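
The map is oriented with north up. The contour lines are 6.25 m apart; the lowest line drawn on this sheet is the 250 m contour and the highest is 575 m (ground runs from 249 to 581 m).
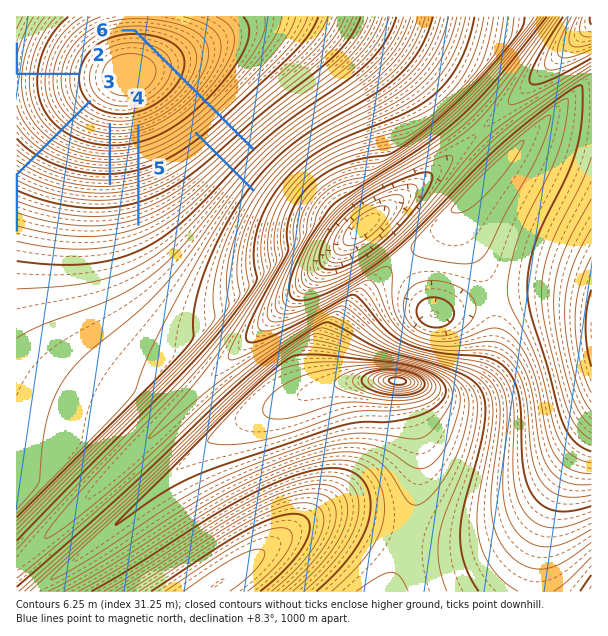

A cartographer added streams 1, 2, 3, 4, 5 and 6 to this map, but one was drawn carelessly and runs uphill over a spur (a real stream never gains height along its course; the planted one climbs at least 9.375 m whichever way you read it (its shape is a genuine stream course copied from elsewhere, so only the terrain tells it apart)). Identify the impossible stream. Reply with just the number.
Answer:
6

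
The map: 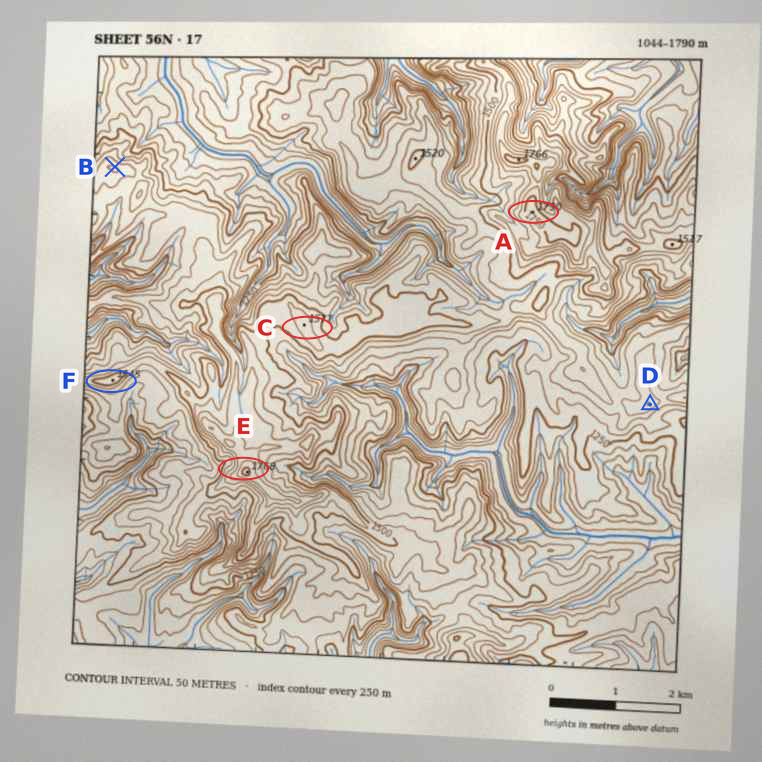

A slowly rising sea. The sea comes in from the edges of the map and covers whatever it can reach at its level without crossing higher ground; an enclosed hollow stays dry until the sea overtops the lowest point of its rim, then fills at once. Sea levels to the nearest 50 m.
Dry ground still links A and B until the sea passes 1350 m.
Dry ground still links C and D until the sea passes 1400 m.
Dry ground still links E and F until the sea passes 1450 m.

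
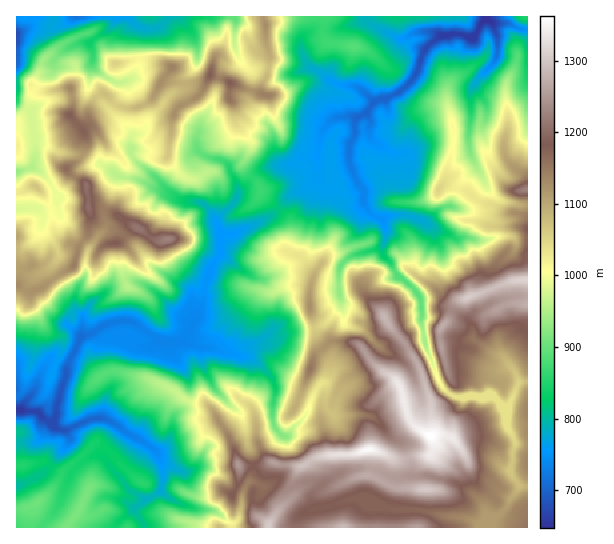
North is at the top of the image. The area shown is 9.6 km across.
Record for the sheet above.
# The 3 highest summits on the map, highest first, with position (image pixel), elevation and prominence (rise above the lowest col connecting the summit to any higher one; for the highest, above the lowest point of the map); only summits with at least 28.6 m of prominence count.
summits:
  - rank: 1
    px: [430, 437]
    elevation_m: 1363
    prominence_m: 716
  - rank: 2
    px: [369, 450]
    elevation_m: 1357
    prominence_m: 80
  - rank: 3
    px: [426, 490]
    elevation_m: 1302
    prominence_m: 42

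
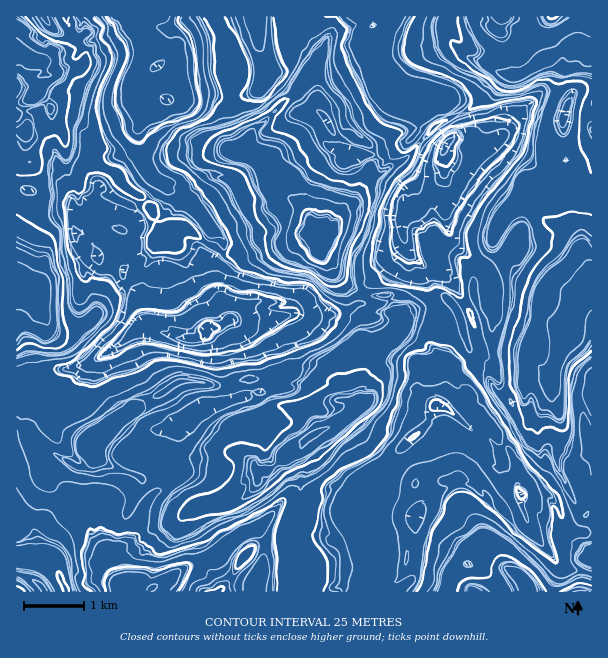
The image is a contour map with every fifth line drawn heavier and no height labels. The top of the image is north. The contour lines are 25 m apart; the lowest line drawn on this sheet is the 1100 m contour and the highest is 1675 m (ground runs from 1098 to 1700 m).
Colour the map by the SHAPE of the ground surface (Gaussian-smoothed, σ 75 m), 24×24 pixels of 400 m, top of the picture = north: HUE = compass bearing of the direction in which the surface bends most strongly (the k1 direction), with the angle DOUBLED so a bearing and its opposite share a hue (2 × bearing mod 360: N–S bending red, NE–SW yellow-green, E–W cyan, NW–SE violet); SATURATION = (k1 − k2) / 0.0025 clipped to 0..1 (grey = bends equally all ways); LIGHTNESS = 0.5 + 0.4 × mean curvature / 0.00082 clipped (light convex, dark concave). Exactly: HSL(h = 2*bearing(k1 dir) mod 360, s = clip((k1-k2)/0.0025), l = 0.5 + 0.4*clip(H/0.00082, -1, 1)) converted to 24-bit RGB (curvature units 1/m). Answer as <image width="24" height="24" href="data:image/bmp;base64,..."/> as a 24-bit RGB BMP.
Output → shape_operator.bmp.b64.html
<image width="24" height="24" href="data:image/bmp;base64,Qk32BgAAAAAAADYAAAAoAAAAGAAAABgAAAABABgAAAAAAMAGAAATCwAAEwsAAAAAAAAAAAAAMwACafp9idZFXQkUIiQPW1EZBywSseNN3FRKgmgkIjmHv7mPtrSDK2hAeHODf3SIGFpe4qFgSNeCqCRDT+Htwe/KCB4ronIF0NXzyOjb1DRcQCp2nFfZ347exVGTEoINHlhM/8zcABBlucGQk76TfEmUdnaAaWl/JkWPQdA25ZSfYZaJevaJqj2mhQFZjJDwe54xeUIvw2h0ZB+aNaXXR3DR8tLh2qbkMl4dEDIBDhuEy7uZl7VUX0xzgHqBeoSCPl9z2alwIY9BzO6isshGKwglzNqDSHove2mJgX16gneAe3yNiH5/M1tx4Kiysoy117Do6qnfAzAeptZUzLl+PEpkfH6Bg3+EfoFuKnp808Ouc9ljeyZCWSt8qXYvk8KEf3iAg3d6d1E/a3c8WZuParKxKXA/v0dbl2pu1Wqx5rrVFE0kr7wpI1M4Ynhhdn2AsnS0R5GfncNXekFLnkVqVhRAk+eCWXCZiH1ySEap03DjwunFNWB1gmVma2qGUE+Yqq2GTteO7zD49c30ptFjJH2rLNwoK39TkGOkdH5oj4lngGt6ZSlk4+JJqvVeO1trfJiFX3J3ScfZ67TSLp5HVHVidH93Nnh50Z+vi4ZyOW9WIt4v+dLy4HSzFnQxS6DQGmVQrX+Fem+biV93WxNY2vLZ5ORlJEp8gXl5gn6DTndRHoQx+dLwkj/gQ38+T3NUJY40jzLdz6PdYmSvJ4ks86LL+NPwJLN8O3SlHVMfpWs5VRZOdeKIwVAr4PzPEBRHen5+gKSeg7fOgmHQMtSXvzHC8dDzkqDxWG/gVqTBI2UYlCFMuYZoNao13YpY5X2fIz5seWy6hjyDNNn2pSjkteW09PHLDBInLEIagnMNHS4FAkEQxS1xUtnckNjBfXazgUTEuHzTtmvgYlrWy5LZsImohYR62KlLRRQdVWQ3siKZM5mgPkOvysqZ26OUcxpYSRXX0/Xx67XpRXk3ADMOmssfPS4JICwHhF0dWHYj0XEpdZ0nI2ol2lR1yKjZ56XPV4HiYE/LitC+O0Z5Moy32LKjh4CA5K/Ofn+gwN6FCkGx+tHyajTWZRdEhs5CbjCwFJo/c6k1U3AqfXofdD0odaEXPFEh1K5w1aDrXFuCoGBxWZaFIGme1KFWhYV/hX1/gIWF4uW2ESVPx99zqybVhoKyvJa+3FfLZBxssXkoYFkbW28jSxYVq/iSG4meYuymyyWKb13k0QOUfZF5K1Ge3d1kloSEhX+CiKKu4urGHytoc1ErekVloVdBen07TpFcpDGvplrZyWvQsoPYnvDHr/GsGJZcHFw1cBxdk2w9VH/mkWZcK4p+M81t3X+snISKhD5c7tejFQsogGx2ToaMy4rdrLDQUYDUDw/XvTKtZ7fdvm3g5PLZ15CJSpxfF2dhPRuGoNbViBim9JaaF4ZVragkKmVM3ei4inls0Op0JBRDXnmIlztCONwwdsfNmBJntTMcVMEro2QsKL+B0enB54KvzbObGDJSK3Nhn4YiKD2Z24Wq9o/HLtSaeIR9fohGhow96othpzG4KS5niti3Uu2yYi0+exxQSKgpQsaxm9iCcZWAVNadal7T9ZeneimCHkY3aJqhHmJrZrqs4Y6kkoKCf3+CjZF6rH24nxYbpcREO6bccuqXXyxWmh5sxNRXkMk2KIdbmMiThduedUchIn576Ki88JPsLOjMDV9ku0dsJHZRaly045OjbZV1k218qclqnTvRP+fZldJ/J22haSLXj3vkwsfsu77zwMbtg9PJkzdre8NaYRtBNf8gxsco/1mmAzAJP30PUX5XFjo66ZuDZGm4l1aL3rdxoHs23bMuKs8vYSWXH18xHaxUxE6Ovq8j03Nn7jaCQ6k3hzZyiup7LMeMg0LYVRqb/8z3JFH/QlseCygcUeA4FcwA0VFm8oKKG8NW166DP5ovJR5OlJxuSHY3JToP0a5BDIsOpBmv+6HGJktem/WgJivCa0VfgH57Z3ZYfRY/82uvr6kfADMT/5hNFIljUdFm57O3ZC7gyKKMGUZVV5B2lWCaTSiUvtmZ2dKPCR8q4aw1+PDTK6xdbiJ3gWt4fiomlxw3t5c0TpjZ2d/ywJv1J/bYInDBesOx2L3vdzGyqt+aXCLefFiRV3SIICxu0tuhWdlQQhdjStNk/+bMJISVTjpoQTN6yuTrojfZU6PSkeuClHeufoGLiYCcg4STlOOtMwAVsPqlf2naYRhcbG6VfS2gX6zP2PLNbi11NiacsbiNOKY17YrGPDN7QW5/3WSqn1jeaCycr/W5gChxjdeFTDTavsDc"/>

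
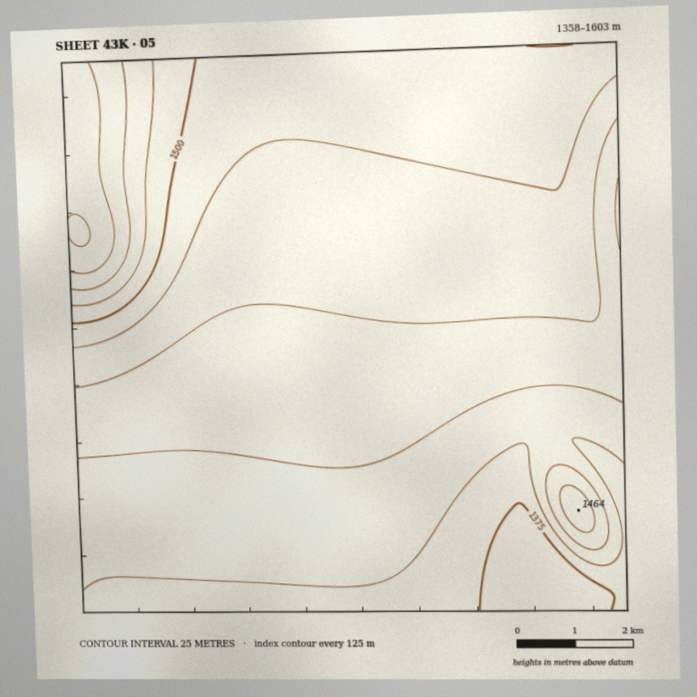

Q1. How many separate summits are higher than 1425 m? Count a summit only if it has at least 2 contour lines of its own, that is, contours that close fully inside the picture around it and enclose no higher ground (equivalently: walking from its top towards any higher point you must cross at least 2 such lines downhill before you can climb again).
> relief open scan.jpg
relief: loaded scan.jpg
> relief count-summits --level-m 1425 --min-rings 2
1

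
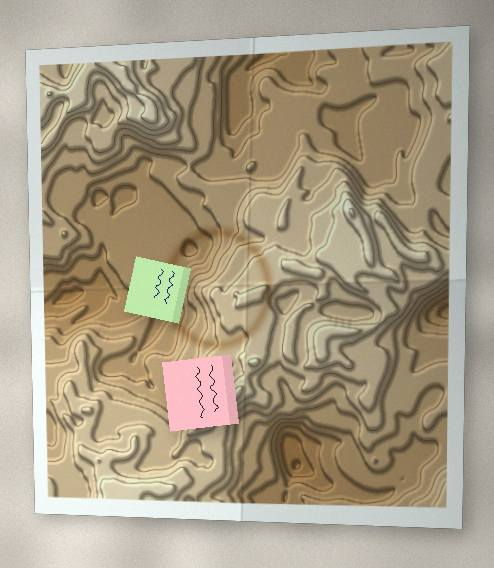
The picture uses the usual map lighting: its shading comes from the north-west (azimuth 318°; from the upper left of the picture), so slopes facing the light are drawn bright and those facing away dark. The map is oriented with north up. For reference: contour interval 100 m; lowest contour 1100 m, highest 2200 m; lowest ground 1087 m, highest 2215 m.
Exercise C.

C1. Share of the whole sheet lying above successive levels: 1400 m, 90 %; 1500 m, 77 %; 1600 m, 59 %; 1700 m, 45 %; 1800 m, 31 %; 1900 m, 16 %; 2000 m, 6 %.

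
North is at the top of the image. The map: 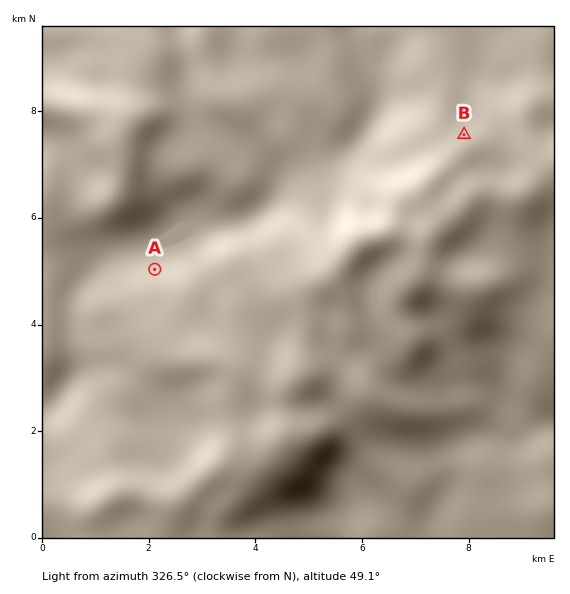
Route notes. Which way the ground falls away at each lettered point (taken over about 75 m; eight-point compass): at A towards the N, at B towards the N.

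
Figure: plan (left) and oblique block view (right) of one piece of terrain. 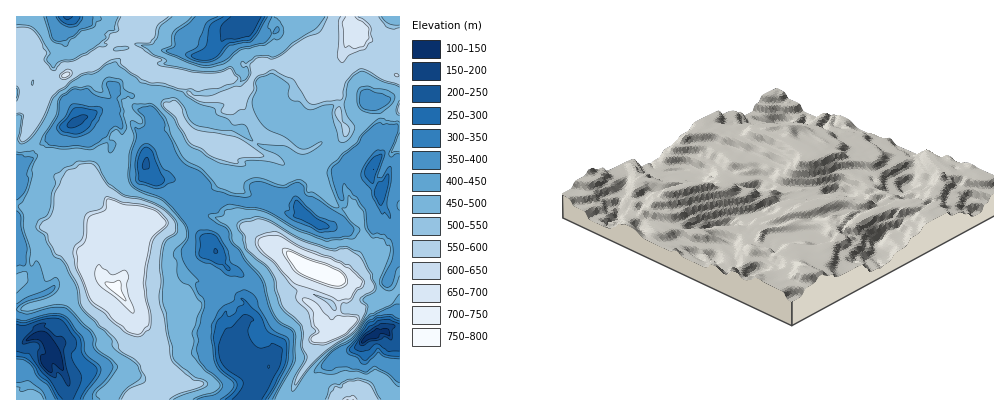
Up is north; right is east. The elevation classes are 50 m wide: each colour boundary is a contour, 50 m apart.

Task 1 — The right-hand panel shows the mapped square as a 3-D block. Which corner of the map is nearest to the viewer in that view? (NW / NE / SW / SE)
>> NE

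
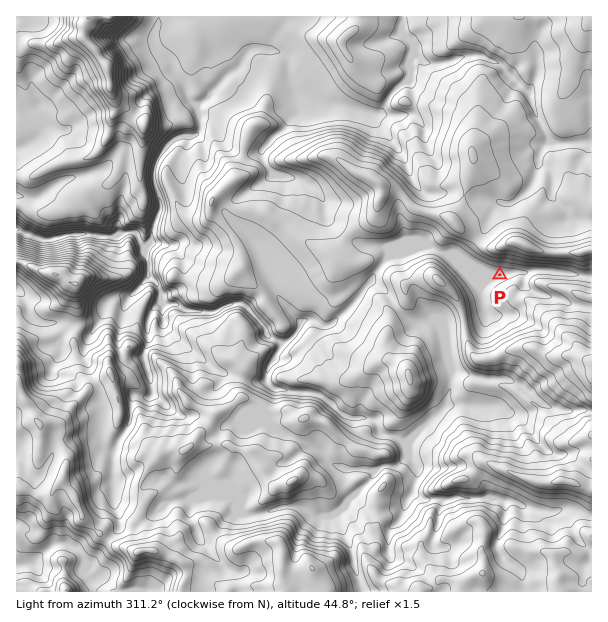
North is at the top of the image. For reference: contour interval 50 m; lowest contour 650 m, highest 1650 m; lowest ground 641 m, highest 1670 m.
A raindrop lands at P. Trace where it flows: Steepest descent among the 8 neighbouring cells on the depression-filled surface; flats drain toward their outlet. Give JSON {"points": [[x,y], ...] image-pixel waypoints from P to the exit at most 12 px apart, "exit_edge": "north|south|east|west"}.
{"points": [[500, 275], [488, 270], [476, 269], [464, 261], [452, 258], [440, 251], [428, 248], [416, 252], [404, 255], [392, 258], [380, 266], [372, 278], [363, 290], [354, 302], [342, 314], [330, 324], [318, 323], [306, 320], [299, 329], [288, 341], [276, 339], [264, 332], [258, 320], [246, 308], [234, 303], [222, 308], [210, 312], [198, 311], [186, 309], [174, 305], [164, 302], [159, 290], [150, 278], [147, 267], [147, 255], [141, 243], [132, 233], [120, 236], [108, 236], [96, 234], [84, 234], [72, 234], [60, 237], [48, 239], [36, 237], [24, 233], [17, 230]], "exit_edge": "west"}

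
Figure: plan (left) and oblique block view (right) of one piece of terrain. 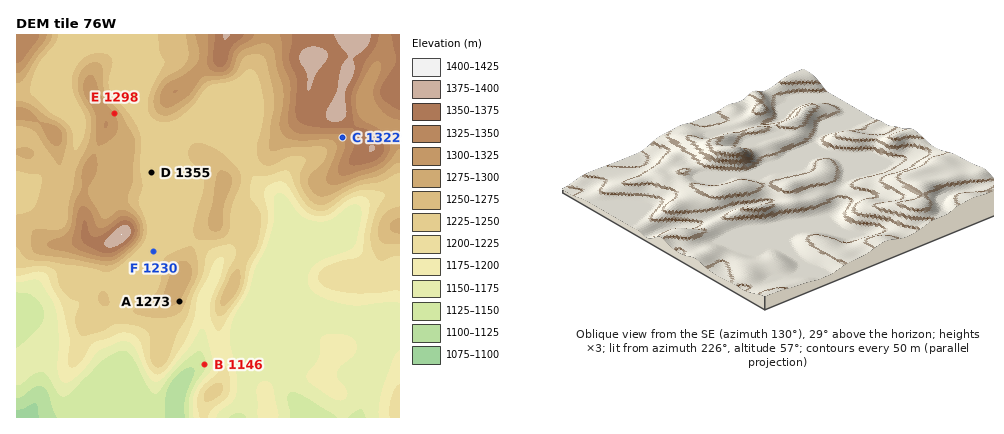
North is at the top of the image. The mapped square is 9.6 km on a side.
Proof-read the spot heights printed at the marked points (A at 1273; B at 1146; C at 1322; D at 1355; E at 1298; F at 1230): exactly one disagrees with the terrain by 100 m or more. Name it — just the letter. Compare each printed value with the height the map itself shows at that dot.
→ D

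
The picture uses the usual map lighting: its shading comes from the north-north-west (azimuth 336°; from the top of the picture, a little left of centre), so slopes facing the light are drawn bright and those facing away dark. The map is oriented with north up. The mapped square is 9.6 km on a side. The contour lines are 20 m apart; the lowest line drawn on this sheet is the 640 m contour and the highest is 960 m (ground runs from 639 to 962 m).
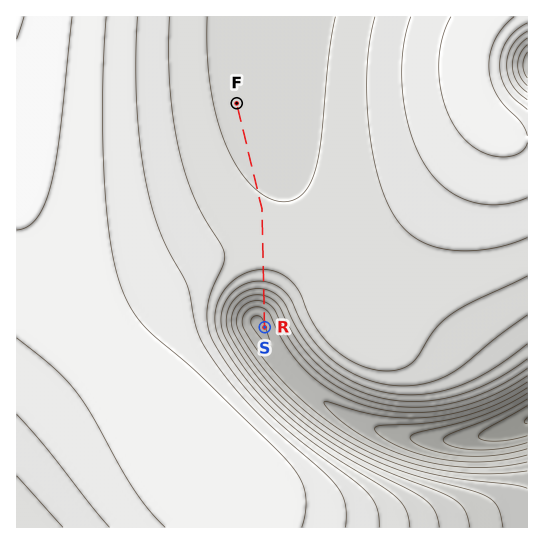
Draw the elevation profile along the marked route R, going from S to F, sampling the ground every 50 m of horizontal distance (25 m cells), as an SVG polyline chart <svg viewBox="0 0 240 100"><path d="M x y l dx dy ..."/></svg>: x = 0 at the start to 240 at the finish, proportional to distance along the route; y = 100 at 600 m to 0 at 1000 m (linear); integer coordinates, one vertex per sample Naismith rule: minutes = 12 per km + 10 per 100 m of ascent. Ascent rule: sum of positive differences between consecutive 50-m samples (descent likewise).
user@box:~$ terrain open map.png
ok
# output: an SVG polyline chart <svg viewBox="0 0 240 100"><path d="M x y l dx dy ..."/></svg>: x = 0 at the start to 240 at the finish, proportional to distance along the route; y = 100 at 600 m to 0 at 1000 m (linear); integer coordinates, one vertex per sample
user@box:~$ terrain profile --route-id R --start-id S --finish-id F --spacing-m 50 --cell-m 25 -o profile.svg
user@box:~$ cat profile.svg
<svg viewBox="0 0 240 100"><path d="M0 65l3 0 3 0 2-1 3 0 3-1 3-1 3-2 3-2 2-2 3-2 3-2 3-2 3-2 2-2 3-2 3-2 3-2 3-1 3-1 2-2 3 0 3-1 3-1 3 0 2-1 3 0 3 0 3 0 3 0 3 0 2 0 3 0 3 0 3 0 3 0 2 0 3 0 3 0 3 1 3 0 3 0 2 0 3 0 3 0 3 0 3 0 2 1 3 0 3 0 3 0 3 0 3 0 2 0 3 0 3 0 3 0 3 0 3 1 2 0 3 0 3 0 3 0 3 0 2 0 3 0 3 0 3 0 3 0 3 0 2 0 3 0 3 0 3 1 3 0 2 0 3 0 3 0 3 0 3 0 3 0 2 0 3 0 3 0 3 0 3 0"/></svg>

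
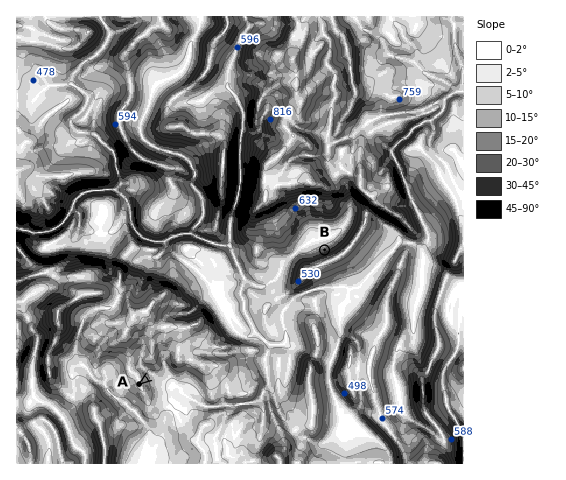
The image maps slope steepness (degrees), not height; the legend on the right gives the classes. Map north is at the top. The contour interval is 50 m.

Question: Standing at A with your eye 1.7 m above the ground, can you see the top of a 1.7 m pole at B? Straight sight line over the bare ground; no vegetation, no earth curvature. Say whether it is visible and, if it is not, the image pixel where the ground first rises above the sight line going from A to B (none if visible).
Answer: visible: false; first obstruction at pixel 170 362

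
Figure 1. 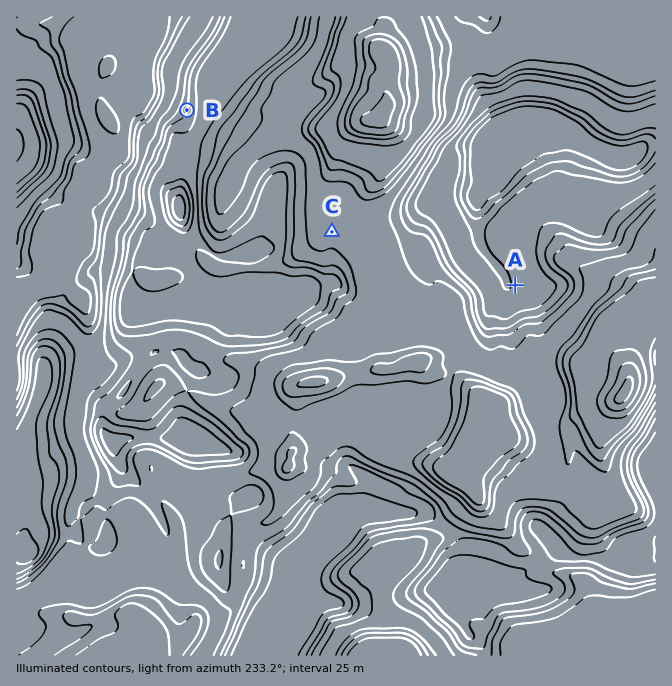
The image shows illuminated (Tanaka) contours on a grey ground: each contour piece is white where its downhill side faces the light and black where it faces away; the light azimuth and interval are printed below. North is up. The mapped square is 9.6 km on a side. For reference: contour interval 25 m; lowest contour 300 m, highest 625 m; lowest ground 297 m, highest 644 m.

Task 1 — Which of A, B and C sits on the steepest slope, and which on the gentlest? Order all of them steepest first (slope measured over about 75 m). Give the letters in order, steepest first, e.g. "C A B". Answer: B A C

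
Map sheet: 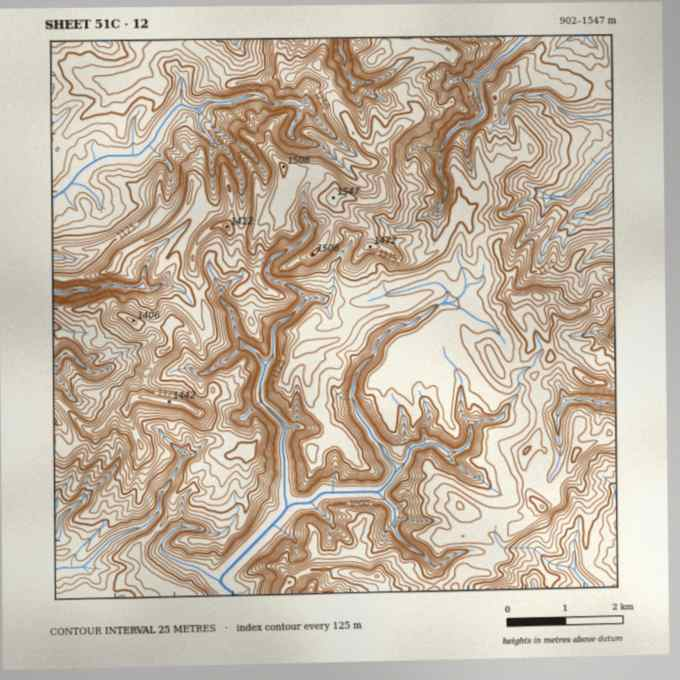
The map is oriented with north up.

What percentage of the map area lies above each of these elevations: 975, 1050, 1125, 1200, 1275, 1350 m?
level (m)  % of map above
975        86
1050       71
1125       57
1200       33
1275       15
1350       7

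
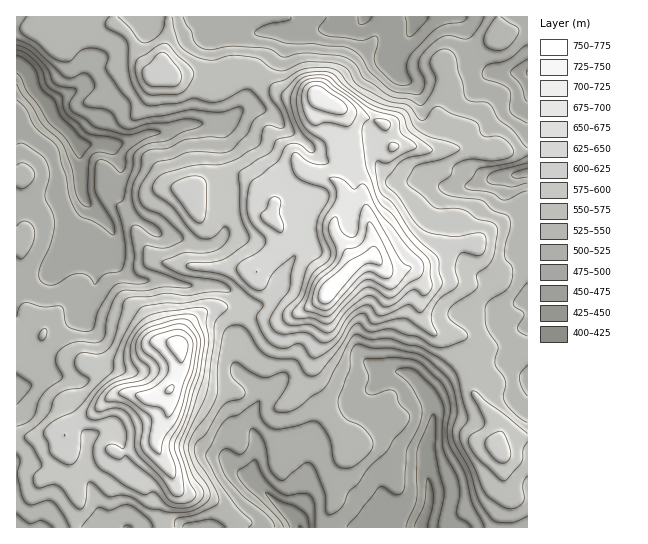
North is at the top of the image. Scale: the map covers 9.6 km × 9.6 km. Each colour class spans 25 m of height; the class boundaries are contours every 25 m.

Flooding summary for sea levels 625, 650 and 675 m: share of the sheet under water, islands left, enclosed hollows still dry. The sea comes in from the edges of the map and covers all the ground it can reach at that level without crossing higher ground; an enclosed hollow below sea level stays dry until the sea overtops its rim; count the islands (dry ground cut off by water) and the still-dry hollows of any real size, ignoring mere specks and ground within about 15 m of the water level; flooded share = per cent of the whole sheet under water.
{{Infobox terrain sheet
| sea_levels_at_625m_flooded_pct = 83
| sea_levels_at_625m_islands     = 2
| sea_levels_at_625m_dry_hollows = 0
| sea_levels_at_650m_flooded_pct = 89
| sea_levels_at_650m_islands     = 2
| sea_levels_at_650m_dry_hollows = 0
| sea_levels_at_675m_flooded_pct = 93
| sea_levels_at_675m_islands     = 3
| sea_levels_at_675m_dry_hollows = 0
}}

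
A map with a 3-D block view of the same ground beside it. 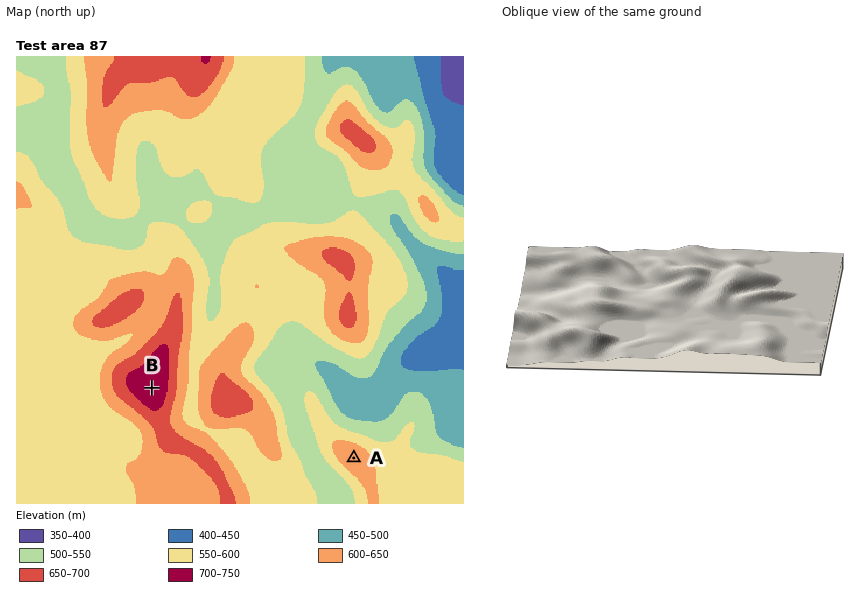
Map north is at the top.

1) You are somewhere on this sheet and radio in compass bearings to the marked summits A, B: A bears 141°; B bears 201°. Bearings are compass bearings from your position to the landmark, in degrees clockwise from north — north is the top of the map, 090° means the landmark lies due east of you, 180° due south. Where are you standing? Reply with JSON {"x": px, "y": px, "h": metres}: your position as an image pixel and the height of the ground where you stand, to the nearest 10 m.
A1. {"x": 199, "y": 266, "h": 570}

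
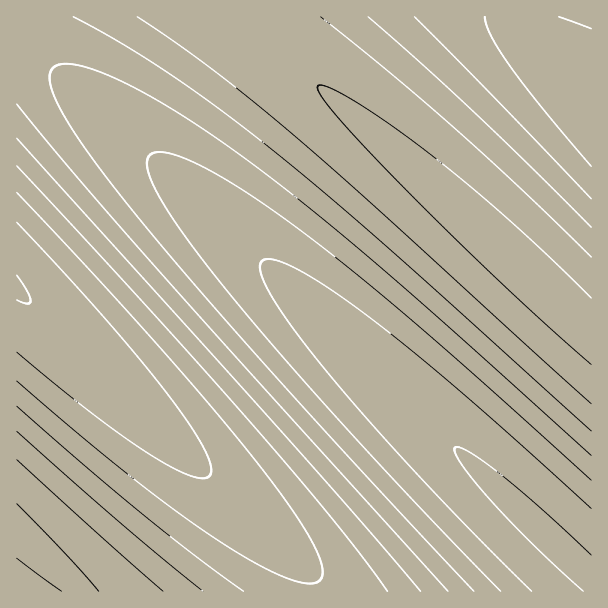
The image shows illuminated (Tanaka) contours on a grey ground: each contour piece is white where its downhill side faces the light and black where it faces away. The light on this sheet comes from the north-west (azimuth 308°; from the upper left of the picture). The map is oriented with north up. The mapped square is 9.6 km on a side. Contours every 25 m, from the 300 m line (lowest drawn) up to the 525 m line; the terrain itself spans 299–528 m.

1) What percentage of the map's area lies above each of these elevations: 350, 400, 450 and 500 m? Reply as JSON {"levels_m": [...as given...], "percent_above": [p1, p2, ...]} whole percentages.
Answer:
{"levels_m": [350, 400, 450, 500], "percent_above": [87, 61, 35, 10]}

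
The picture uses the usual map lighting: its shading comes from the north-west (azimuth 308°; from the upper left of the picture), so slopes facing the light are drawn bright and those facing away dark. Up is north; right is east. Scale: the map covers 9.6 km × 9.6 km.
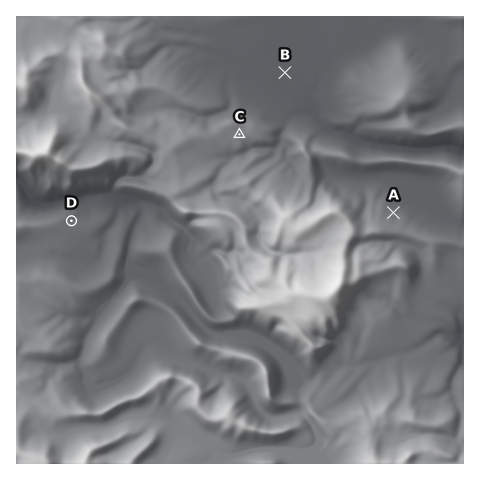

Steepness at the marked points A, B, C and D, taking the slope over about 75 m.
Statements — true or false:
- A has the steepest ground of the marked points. true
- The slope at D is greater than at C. true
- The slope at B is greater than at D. false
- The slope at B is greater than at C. false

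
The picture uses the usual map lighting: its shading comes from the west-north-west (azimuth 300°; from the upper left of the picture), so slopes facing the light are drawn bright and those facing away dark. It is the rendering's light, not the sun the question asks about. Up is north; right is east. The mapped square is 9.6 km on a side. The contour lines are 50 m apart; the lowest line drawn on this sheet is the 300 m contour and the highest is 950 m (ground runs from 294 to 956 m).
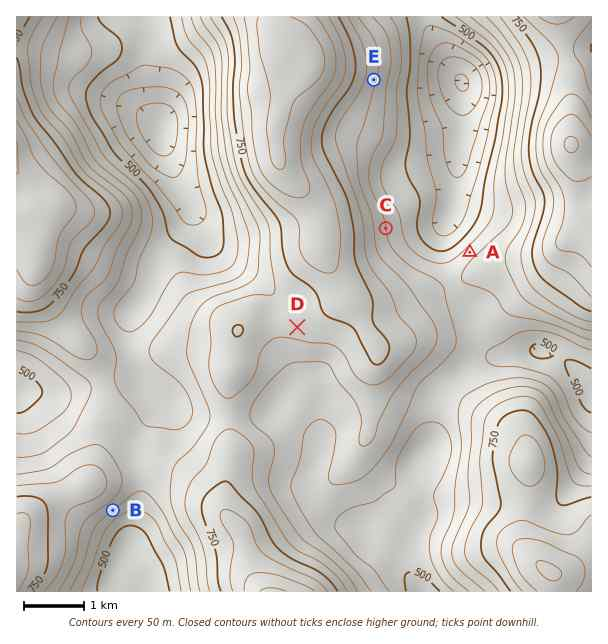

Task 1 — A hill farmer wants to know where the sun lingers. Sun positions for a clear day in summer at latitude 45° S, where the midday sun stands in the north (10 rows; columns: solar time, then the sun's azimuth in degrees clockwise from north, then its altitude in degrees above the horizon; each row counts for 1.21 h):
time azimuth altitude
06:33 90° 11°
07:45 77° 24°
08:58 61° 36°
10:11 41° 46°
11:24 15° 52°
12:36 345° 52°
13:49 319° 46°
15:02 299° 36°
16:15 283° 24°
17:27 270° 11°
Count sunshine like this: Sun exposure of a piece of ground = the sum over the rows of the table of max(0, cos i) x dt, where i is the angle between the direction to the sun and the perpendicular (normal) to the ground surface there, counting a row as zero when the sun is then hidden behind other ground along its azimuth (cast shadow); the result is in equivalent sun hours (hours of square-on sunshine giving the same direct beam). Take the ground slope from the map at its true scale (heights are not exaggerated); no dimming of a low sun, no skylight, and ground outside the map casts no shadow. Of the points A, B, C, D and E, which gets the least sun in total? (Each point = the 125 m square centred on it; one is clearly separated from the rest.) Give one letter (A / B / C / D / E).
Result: B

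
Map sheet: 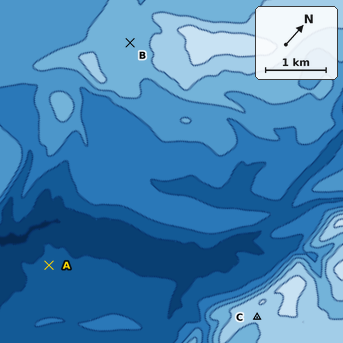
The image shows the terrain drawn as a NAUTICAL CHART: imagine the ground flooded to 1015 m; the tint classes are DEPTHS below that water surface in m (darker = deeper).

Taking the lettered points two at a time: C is higher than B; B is higher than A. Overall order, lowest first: A B C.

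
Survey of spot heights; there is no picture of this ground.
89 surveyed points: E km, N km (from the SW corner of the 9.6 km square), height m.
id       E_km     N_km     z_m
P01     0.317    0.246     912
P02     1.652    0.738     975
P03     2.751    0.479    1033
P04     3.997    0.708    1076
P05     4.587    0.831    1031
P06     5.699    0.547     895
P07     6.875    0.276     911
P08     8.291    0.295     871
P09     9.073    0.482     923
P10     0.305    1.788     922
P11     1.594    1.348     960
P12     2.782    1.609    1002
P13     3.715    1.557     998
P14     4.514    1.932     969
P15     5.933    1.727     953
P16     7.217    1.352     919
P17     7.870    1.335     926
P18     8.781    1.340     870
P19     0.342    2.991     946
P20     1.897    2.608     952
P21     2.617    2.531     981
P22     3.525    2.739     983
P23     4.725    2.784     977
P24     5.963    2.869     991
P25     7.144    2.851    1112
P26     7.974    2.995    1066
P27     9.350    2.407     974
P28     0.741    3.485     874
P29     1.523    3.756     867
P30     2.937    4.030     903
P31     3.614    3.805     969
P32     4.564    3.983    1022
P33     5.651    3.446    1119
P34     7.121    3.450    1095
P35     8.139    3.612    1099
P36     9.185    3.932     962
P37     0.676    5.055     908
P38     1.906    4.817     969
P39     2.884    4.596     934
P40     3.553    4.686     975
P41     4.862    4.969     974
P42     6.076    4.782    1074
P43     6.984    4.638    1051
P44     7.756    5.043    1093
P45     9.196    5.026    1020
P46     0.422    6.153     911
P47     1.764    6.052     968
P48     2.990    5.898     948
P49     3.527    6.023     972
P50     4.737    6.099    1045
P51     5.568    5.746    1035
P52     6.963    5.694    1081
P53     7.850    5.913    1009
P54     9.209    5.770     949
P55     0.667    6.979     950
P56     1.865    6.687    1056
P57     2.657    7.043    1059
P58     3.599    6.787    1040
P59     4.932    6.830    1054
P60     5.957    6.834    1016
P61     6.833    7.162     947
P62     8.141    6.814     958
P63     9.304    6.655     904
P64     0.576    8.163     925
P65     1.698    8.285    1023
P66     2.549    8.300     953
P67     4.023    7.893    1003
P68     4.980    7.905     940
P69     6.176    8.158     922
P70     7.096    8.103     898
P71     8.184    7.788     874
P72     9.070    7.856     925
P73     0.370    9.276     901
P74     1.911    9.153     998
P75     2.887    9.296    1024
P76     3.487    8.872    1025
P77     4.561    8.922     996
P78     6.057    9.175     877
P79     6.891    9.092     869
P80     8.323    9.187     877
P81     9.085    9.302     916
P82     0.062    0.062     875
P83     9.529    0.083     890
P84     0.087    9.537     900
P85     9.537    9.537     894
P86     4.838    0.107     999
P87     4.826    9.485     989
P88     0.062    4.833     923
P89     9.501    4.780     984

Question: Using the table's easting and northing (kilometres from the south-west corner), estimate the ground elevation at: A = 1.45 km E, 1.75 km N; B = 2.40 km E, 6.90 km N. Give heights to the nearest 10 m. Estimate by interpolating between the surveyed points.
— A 990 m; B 1060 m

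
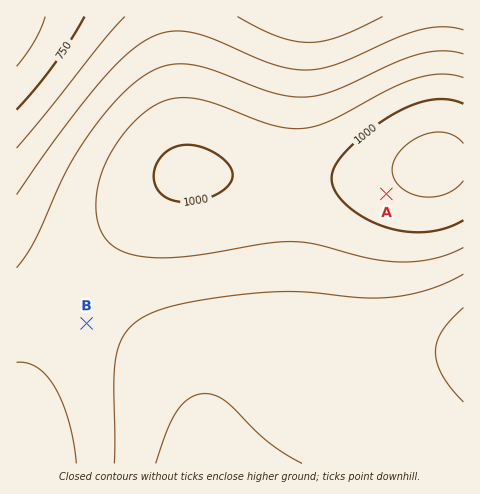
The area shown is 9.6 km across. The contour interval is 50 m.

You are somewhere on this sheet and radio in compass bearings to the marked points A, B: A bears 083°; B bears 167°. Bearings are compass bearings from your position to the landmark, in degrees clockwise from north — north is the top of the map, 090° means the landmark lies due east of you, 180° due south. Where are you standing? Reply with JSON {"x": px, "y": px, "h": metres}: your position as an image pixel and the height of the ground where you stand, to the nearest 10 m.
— {"x": 66, "y": 233, "h": 920}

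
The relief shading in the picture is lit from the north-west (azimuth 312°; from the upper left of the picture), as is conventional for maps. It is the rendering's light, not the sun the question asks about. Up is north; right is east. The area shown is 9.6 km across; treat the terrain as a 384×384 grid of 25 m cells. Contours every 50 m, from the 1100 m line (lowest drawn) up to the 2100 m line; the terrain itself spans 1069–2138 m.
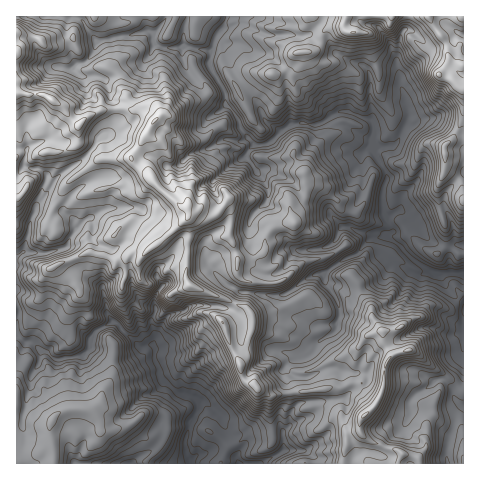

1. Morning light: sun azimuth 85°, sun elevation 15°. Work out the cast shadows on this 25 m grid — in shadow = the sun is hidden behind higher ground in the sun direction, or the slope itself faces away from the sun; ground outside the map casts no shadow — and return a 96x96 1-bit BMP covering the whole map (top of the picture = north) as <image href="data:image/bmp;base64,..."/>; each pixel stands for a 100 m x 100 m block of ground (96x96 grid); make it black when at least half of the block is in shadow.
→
<image width="96" height="96" href="data:image/bmp;base64,Qk2+BAAAAAAAAD4AAAAoAAAAYAAAAGAAAAABAAEAAAAAAIAEAAATCwAAEwsAAAIAAAAAAAAA////AAAAAAAAAADgBwH/4/wAwB8ABAAAAwPP//wAwB8AAgAADDPz//wAwB8AAgAADBH5//wAAA8AAAAADAD8//4AAw4AAAAADAD+///ADgYAAAAADgH+///ABAYgAAAADwf9///AAABgAAAABw/9///AAABiAAAABz/8///AAAAgAADAD//8v//AAAAgAADgP//8Wf/gAAAAAAAA///0CP/wAAAAAAAD///0AH/4AAAAAAAP///wAA/8AAAAAAAf///gAAf8AAAYAAAf///gAAP8AAAYAAAf//+AAAP+AAAYAgA///8AAAf+AAAIAgA///8AAAf+AAAOIYA///8AAA/+AQAMY4B///8AAYP+BgAEB+B///4AA+F/BAADh/D///4AAfA/AAAHg/D///wAAf8eAAAPw/D///wAAf+cAAAOAfH///gAAf/MAADGAfH///gAAP/gAADCAHP///gAAH/4AADAAB////AAAH/4AADAAh9///AAAH/4QADAAD8//+BAAB/wAADAQH5v/4AAAA/wAADgYHx/3gAAAA/wwADg8Hx/j9AAAA/wQADx+Hx/nwAAIA7AIAD52Px/uAAAOBwAMAD4AP738AAAHB8BAAz4AP7n+A8AAD8BABj4AP7H8B8AAH4AABj8AH7H8D4AAPwAAAD+AHvH8D4AID4AAAD8ADvD8D4AAA4AA+TzgBrA8B4AAAMAD8wP8ABgcB4AAADAH84//AZwMA4AAABgPwB8fgBAEBwAADwAPAB+PmDgEAwAABwAeOB6HPAwCGAAIAwA8/B4DvAAABgAYAQD//I8BvgAAAwQAAAD//Y8AvgB4AAwAAGB//Y8APAD8AAwAAwD/+4eAAE/4AAYABwH//4eAAf/4AABwDgH//4fAAf/wAAPwBgH//4PAAf/gBgHAAAH//4HgAf/ATgHwAAH/94HgAf+AHAHgAAP/87HwA/8QHAHDAAv/8bD4B/4gDAOOAA//+DD8D/wgAAf+AA//+ABOD/gGAAf8AB//+AADD/AGAAf8AD///BsB5+AGAAwcAD///BwA48AgADwAAH///AwAY8AAABj4AH///AwAE+AAAAf4AD///AAAB/AAAAf4AA///AAGD/gAABz4AAf//AACB/gAADx4AAP//gAeB/wAAHwcAAP//wAeA/4AEHgAAAf//4AAAf4AAPABgAf//4CwAH8AAPOFAB///8PAAAcAB+OMAB///8PAAAAAB+OMAHf//8vAEQAAB8MMAH///8AAcwAAA8EMAH///8AA54BAA4CMAG///4AA5wDAB4AIAD///wAARgGADx8IAD///gAAAgGAD38AAB//+AAAAAOAHn8AAA//8AABAAYAHGMAAA//8AAA4AICHAIwAA//+AAAYAECHA/4AA3//AACMAMGHB/4AAD//AMCGAECHA/4AAB//AMAAAAADA/wAAB//AIAAAHDDA4AB4B/+AAAAAHHBgAD/4B/+AAEAAHHA4MD/wDf8AAEYADjA58C/wPP4IAAwABjARgPfwPP4YABwAAxAAHHHwBHwY="/>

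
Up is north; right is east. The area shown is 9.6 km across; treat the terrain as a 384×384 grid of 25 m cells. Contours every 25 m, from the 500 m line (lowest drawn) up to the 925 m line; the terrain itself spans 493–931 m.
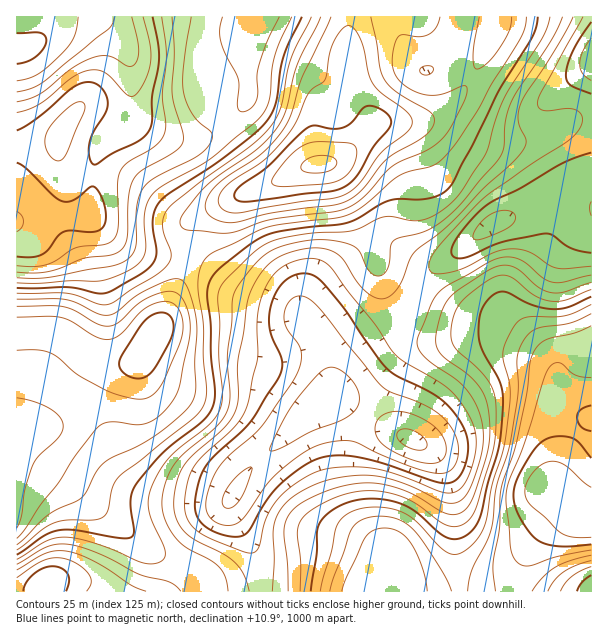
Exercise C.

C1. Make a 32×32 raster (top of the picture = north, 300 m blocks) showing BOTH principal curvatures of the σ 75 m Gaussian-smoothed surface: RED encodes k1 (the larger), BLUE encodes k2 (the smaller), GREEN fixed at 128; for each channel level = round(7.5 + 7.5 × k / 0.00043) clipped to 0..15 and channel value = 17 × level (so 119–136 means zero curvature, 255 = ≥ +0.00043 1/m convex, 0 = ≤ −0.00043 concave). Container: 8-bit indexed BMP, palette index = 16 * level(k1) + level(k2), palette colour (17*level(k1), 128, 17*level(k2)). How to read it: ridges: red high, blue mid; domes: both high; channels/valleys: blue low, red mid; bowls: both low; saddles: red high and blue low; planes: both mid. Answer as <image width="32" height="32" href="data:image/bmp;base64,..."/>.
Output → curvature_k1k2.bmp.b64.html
<image width="32" height="32" href="data:image/bmp;base64,Qk02CAAAAAAAADYEAAAoAAAAIAAAACAAAAABAAgAAAAAAAAEAAATCwAAEwsAAAABAAAAAAAAAIAAABGAAAAigAAAM4AAAESAAABVgAAAZoAAAHeAAACIgAAAmYAAAKqAAAC7gAAAzIAAAN2AAADugAAA/4AAAACAEQARgBEAIoARADOAEQBEgBEAVYARAGaAEQB3gBEAiIARAJmAEQCqgBEAu4ARAMyAEQDdgBEA7oARAP+AEQAAgCIAEYAiACKAIgAzgCIARIAiAFWAIgBmgCIAd4AiAIiAIgCZgCIAqoAiALuAIgDMgCIA3YAiAO6AIgD/gCIAAIAzABGAMwAigDMAM4AzAESAMwBVgDMAZoAzAHeAMwCIgDMAmYAzAKqAMwC7gDMAzIAzAN2AMwDugDMA/4AzAACARAARgEQAIoBEADOARABEgEQAVYBEAGaARAB3gEQAiIBEAJmARACqgEQAu4BEAMyARADdgEQA7oBEAP+ARAAAgFUAEYBVACKAVQAzgFUARIBVAFWAVQBmgFUAd4BVAIiAVQCZgFUAqoBVALuAVQDMgFUA3YBVAO6AVQD/gFUAAIBmABGAZgAigGYAM4BmAESAZgBVgGYAZoBmAHeAZgCIgGYAmYBmAKqAZgC7gGYAzIBmAN2AZgDugGYA/4BmAACAdwARgHcAIoB3ADOAdwBEgHcAVYB3AGaAdwB3gHcAiIB3AJmAdwCqgHcAu4B3AMyAdwDdgHcA7oB3AP+AdwAAgIgAEYCIACKAiAAzgIgARICIAFWAiABmgIgAd4CIAIiAiACZgIgAqoCIALuAiADMgIgA3YCIAO6AiAD/gIgAAICZABGAmQAigJkAM4CZAESAmQBVgJkAZoCZAHeAmQCIgJkAmYCZAKqAmQC7gJkAzICZAN2AmQDugJkA/4CZAACAqgARgKoAIoCqADOAqgBEgKoAVYCqAGaAqgB3gKoAiICqAJmAqgCqgKoAu4CqAMyAqgDdgKoA7oCqAP+AqgAAgLsAEYC7ACKAuwAzgLsARIC7AFWAuwBmgLsAd4C7AIiAuwCZgLsAqoC7ALuAuwDMgLsA3YC7AO6AuwD/gLsAAIDMABGAzAAigMwAM4DMAESAzABVgMwAZoDMAHeAzACIgMwAmYDMAKqAzAC7gMwAzIDMAN2AzADugMwA/4DMAACA3QARgN0AIoDdADOA3QBEgN0AVYDdAGaA3QB3gN0AiIDdAJmA3QCqgN0Au4DdAMyA3QDdgN0A7oDdAP+A3QAAgO4AEYDuACKA7gAzgO4ARIDuAFWA7gBmgO4Ad4DuAIiA7gCZgO4AqoDuALuA7gDMgO4A3YDuAO6A7gD/gO4AAID/ABGA/wAigP8AM4D/AESA/wBVgP8AZoD/AHeA/wCIgP8AmYD/AKqA/wC7gP8AzID/AN2A/wDugP8A/4D/AIAwYZOTgpSWpaaouJaChIaVqMi4h5eolpOWl7bGpXNwgEBQcIKEt9jW1tjJtZGEhoWGt7eoqMiloqW3t8fEooHHkHGEpsbn6NbVx7ahkYaohoWXubrKyKOhpMXHt9X25vbSw8bX58e3pZNjUpGkuLq4trjJ29u4koGBtNaml9n51cTFx8inlpWVg1EwYpW5usjHyMm5uqeSgIDE97int7empqeXl4aFlZWGZWJwgqaol5eoqKipppKAkMj727m3ppeXh4eGhZWlhHRlZHKBk5anlpWmp5eDcFBxqOnquqmHl5eHd4aWt7aUc3NicoGBhKeWlKOSYFBQQmGE1ufHp4WXqJiXhpe3x7enl4SDk4GClZalo3BQUFNkYnPW9raVhZipqKaVhpe4yMjKx7SWg3FzdZXFk2NldXWDgsfnpoeXl4eGhIWGl6eoudvItKaGc3NldaW1loaGhoVypde4mKiGdYSFh5eot5a4yZaClaiWhGVlhaaHhnZ2dXOUxseWhnR1dpi3tsnYlrWmdXKWubeVdHV2l5eWl5emtba4yJd1h4anx8a01/i4toZ0hKaXppWEhYeouMbHube1pri6yLbX19jotKHH+vvKlZSHlWR0hYWGl7emlKe5mIWVx8jG1vf4+smSgafr+9mUhJeGVFN1dXamtYRzl7m4l7XVpZS219fYtYJzprf29YJjlYZkY2V2h7fGlJG0yNjK2LVjY5ZzYqKzhYV1lNPzs4WVhWRjZHWYycmWgqGTt+vahlNjk2BQgqaHdHKRwsS1tpZ1ZFRSc6XIyZaDkHCByOi0dHSDdGWkpGNggqXXtpS0tXR0dGOCsaOUo7SicHCAorOVhoV2hqVzQmKGudvXxMbGhXWHh5WzgWOWyNiUYFBwlKaXhnZ2poVig6bIydb1+fn3x6eXqceTkqa56dmEYIGTp5eGhoa4l5OUtraWpeb5+ff398jK26WBhIa46caUlIOEhYWGl8iWk7W3loVzg5bH5vf5+fv7t3NjhKant7emhnR0dpao2JWClIaGhHJgcHSFt9nJ2ff1pJWWloaXp8bGt5eWtrjpp3NyU3STlJOQgGOV5cV1pPbo18e4l5aVlKXXyKfGxvjop5RydJa3yKVwQGP15mRkyNr45ufHqJZycYW4uIWU2PrataGjt8nJqHNQYvf3hJXVtoaEtNfYt3VhcJW4ZGOX6diVcIK32cmYlICC2NeVx9WEUkJkpubXl4WCoZJjYoO1xaRhUqboyIeEgpO4x7jZt3RjZHN1x+i4h4aDcXRzcpOllHFjtue3hmSCk5e4yOmohJSYloSY2NiomIdkhoV1lYaEg4XHx6eXhYODdpfX56eDlaiXhIe42bi3t5Y="/>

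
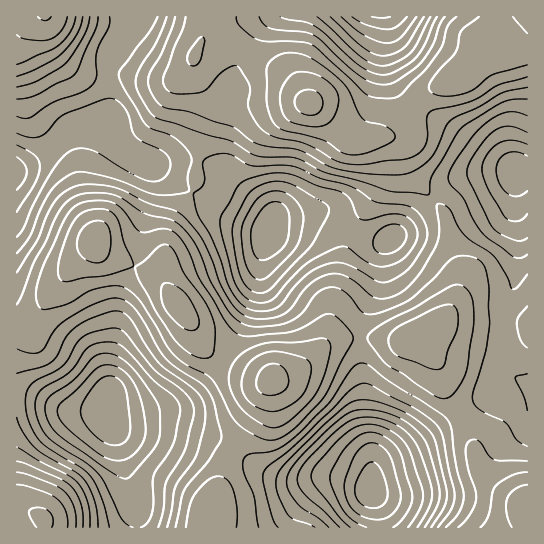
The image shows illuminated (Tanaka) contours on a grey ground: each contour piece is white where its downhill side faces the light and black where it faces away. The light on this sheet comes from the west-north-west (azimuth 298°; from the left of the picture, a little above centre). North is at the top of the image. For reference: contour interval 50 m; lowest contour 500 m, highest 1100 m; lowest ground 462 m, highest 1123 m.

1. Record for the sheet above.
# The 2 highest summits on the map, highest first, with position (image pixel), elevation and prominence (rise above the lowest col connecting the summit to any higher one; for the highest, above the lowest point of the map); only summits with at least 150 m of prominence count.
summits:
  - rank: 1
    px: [273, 379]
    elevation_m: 1123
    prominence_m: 661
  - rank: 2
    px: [309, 103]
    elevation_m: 1122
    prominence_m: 274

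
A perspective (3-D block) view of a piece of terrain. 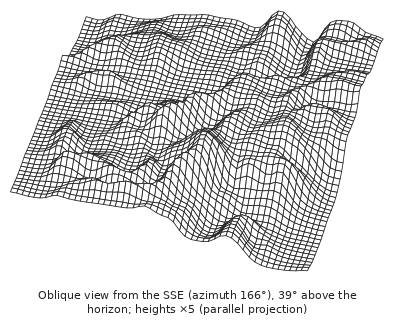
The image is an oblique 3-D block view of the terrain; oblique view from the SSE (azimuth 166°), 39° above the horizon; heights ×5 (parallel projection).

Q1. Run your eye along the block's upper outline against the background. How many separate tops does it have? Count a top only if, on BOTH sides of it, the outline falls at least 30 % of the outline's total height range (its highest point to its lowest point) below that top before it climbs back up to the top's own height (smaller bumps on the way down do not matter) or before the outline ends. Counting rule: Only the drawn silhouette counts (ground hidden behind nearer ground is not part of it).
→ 0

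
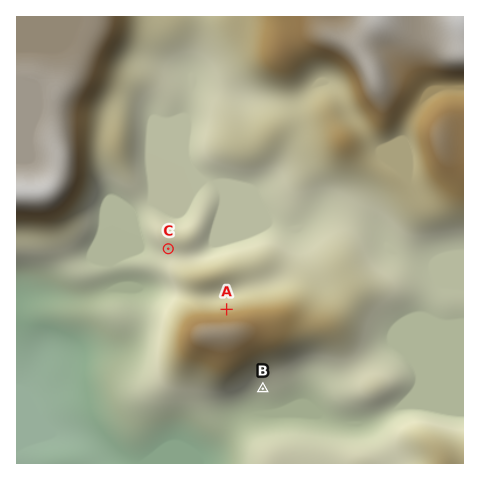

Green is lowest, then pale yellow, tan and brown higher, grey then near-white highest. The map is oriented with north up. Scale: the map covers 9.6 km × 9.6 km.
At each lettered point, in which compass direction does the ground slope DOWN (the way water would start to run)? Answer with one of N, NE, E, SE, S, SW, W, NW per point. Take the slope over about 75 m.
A N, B S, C SW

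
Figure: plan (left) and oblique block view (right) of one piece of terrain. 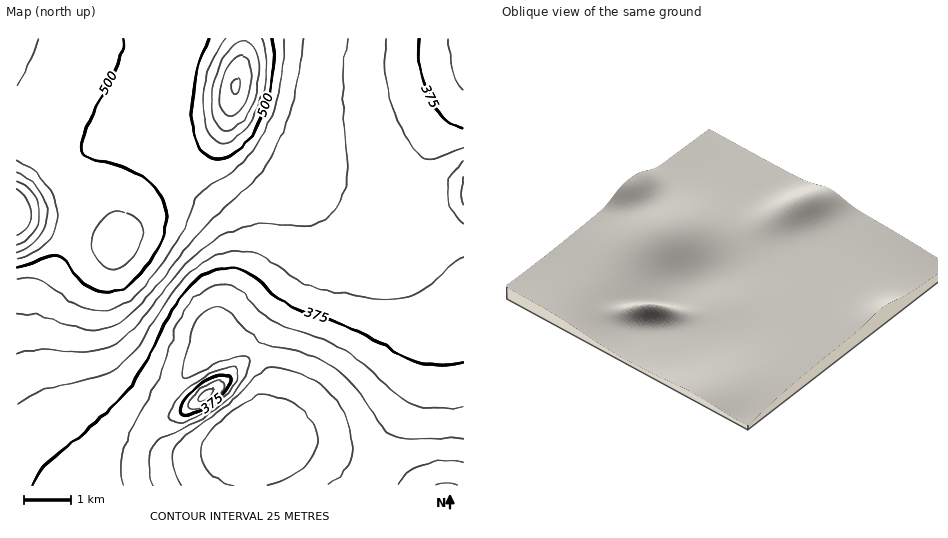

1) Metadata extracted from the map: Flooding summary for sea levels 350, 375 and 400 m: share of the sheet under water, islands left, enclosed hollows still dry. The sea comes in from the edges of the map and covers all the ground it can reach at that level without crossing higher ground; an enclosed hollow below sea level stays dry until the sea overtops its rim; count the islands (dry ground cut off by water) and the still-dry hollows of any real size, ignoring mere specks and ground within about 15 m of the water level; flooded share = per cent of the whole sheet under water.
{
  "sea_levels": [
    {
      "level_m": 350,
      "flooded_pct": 22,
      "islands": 1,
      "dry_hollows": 0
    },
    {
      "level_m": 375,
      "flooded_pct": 31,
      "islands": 1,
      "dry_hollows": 0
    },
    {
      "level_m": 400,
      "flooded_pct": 43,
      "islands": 1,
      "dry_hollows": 0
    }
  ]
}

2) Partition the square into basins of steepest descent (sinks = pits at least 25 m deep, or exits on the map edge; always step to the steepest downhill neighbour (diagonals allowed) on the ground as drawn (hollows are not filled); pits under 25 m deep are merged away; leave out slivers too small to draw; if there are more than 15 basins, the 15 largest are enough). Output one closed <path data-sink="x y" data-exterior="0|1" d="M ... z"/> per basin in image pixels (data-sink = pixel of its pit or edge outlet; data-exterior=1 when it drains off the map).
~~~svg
<path data-sink="264 448" data-exterior="0" d="M244 38l-228 1 1 447 351 0 3-3 35-70 15-38 5-24 0-23-4-19-12-28-15-21-17-17-86-67-43-28-15-16-4-18 14-59z"/><path data-sink="463 42" data-exterior="1" d="M463 38l-218 0-4 29-10 39 1 17 12 16 18 13 57 35 37 17 21 4 22 2 29-4 35-8z"/><path data-sink="446 485" data-exterior="1" d="M231 120l0 4 3 8 15 16 43 28 86 67 23 24 17 32 8 29 0 23-5 24-15 38-38 72 95 1 1-288-65 12-29-3-24-7-27-13-64-39-16-14z"/>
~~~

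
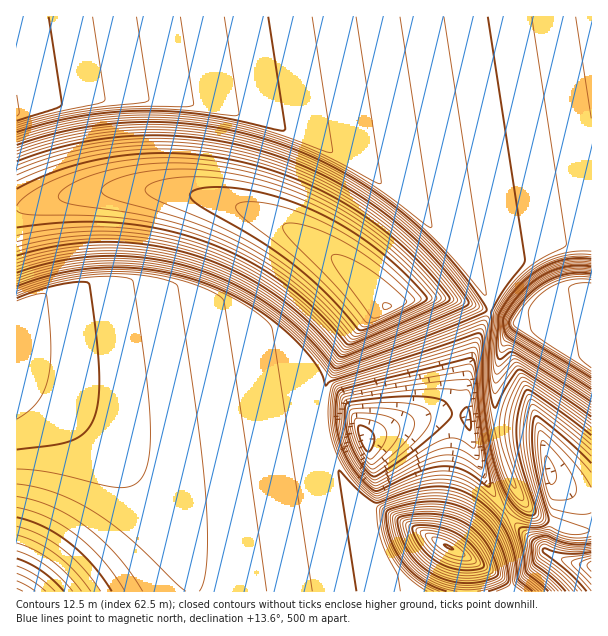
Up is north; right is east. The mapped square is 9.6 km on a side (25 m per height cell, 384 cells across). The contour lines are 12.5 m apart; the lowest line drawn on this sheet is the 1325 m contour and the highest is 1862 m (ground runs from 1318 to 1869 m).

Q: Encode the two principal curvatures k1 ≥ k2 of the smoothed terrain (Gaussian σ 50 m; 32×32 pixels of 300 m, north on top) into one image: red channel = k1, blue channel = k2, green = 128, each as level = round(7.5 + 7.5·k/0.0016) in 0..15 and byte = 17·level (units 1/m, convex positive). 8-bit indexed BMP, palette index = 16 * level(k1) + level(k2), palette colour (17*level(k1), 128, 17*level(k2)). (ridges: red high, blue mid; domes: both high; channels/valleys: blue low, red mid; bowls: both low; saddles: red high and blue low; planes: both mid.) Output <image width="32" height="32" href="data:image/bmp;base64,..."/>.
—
<image width="32" height="32" href="data:image/bmp;base64,Qk02CAAAAAAAADYEAAAoAAAAIAAAACAAAAABAAgAAAAAAAAEAAATCwAAEwsAAAABAAAAAAAAAIAAABGAAAAigAAAM4AAAESAAABVgAAAZoAAAHeAAACIgAAAmYAAAKqAAAC7gAAAzIAAAN2AAADugAAA/4AAAACAEQARgBEAIoARADOAEQBEgBEAVYARAGaAEQB3gBEAiIARAJmAEQCqgBEAu4ARAMyAEQDdgBEA7oARAP+AEQAAgCIAEYAiACKAIgAzgCIARIAiAFWAIgBmgCIAd4AiAIiAIgCZgCIAqoAiALuAIgDMgCIA3YAiAO6AIgD/gCIAAIAzABGAMwAigDMAM4AzAESAMwBVgDMAZoAzAHeAMwCIgDMAmYAzAKqAMwC7gDMAzIAzAN2AMwDugDMA/4AzAACARAARgEQAIoBEADOARABEgEQAVYBEAGaARAB3gEQAiIBEAJmARACqgEQAu4BEAMyARADdgEQA7oBEAP+ARAAAgFUAEYBVACKAVQAzgFUARIBVAFWAVQBmgFUAd4BVAIiAVQCZgFUAqoBVALuAVQDMgFUA3YBVAO6AVQD/gFUAAIBmABGAZgAigGYAM4BmAESAZgBVgGYAZoBmAHeAZgCIgGYAmYBmAKqAZgC7gGYAzIBmAN2AZgDugGYA/4BmAACAdwARgHcAIoB3ADOAdwBEgHcAVYB3AGaAdwB3gHcAiIB3AJmAdwCqgHcAu4B3AMyAdwDdgHcA7oB3AP+AdwAAgIgAEYCIACKAiAAzgIgARICIAFWAiABmgIgAd4CIAIiAiACZgIgAqoCIALuAiADMgIgA3YCIAO6AiAD/gIgAAICZABGAmQAigJkAM4CZAESAmQBVgJkAZoCZAHeAmQCIgJkAmYCZAKqAmQC7gJkAzICZAN2AmQDugJkA/4CZAACAqgARgKoAIoCqADOAqgBEgKoAVYCqAGaAqgB3gKoAiICqAJmAqgCqgKoAu4CqAMyAqgDdgKoA7oCqAP+AqgAAgLsAEYC7ACKAuwAzgLsARIC7AFWAuwBmgLsAd4C7AIiAuwCZgLsAqoC7ALuAuwDMgLsA3YC7AO6AuwD/gLsAAIDMABGAzAAigMwAM4DMAESAzABVgMwAZoDMAHeAzACIgMwAmYDMAKqAzAC7gMwAzIDMAN2AzADugMwA/4DMAACA3QARgN0AIoDdADOA3QBEgN0AVYDdAGaA3QB3gN0AiIDdAJmA3QCqgN0Au4DdAMyA3QDdgN0A7oDdAP+A3QAAgO4AEYDuACKA7gAzgO4ARIDuAFWA7gBmgO4Ad4DuAIiA7gCZgO4AqoDuALuA7gDMgO4A3YDuAO6A7gD/gO4AAID/ABGA/wAigP8AM4D/AESA/wBVgP8AZoD/AHeA/wCIgP8AmYD/AKqA/wC7gP8AzID/AN2A/wDugP8A/4D/AIiHh4eHh4eHh4eHh4eHh4eHh4eHh4SDl5iYtuOWh4eHh4eHh4eHh4eHh4eHh4eHh4eHh4eFhJmZqfnZmHN0gYGHh4eHh4eHh4eHh4eHh4eHh4eHh4KYmenpqJiXglCkp4eHh4eHh4eHh4eHh4eHh4eHh4eGlNn5qJiYmJKi1OjIh4eHh4eHh4eHh4eHh4eHh4eHh5blt4eXl5eEoPmzhoaHh4eHh4eHh4eHh4eHh4eHh4en1HSGh4eHhoD3yHJ2doeHh4eHh4eHh4eHh4eHh4eHl+dydYaHh4eEkfiXcnZ2h4eHh4eHh4eHh4eHh4eHh4fXhmF2hoeHh4Dm14dydnaHh4eHh4eHh4eHh4eHh4eHh+d1YoaGhoeHcPeXhnN2doeHh4eHh4eHh4eHh4eHh4eH12J1hoaGh4dw95eEdXZ3h4eHh4eHh4eHh4eHh4eHh4fWYYaGhoaGhoD3l3J2d3eHh4eHh4eHh4eHh4eHh4eHh9N1hoaGhoZ2gPeGcnd3d4eHh4eHh4eHh4eHh4eHh3dz1ZeGhoaGhnZw+IN1d5fXh4eHh4eHh4eHh4eHh4d3dISY6IeGhoaGhnD3oofX14eHh4eHh4eHh4eHh4d3d3OEl5e42IeHh4eHcpH56JiHh3eHh4eHh4eHh4d3d3VyhpeXl5e46MeXh5fGsPnIiIiIcnN1d3d3d3d3dnNyhIeXl5eXl5eYuNjo6KRxk+jImIiXh4RzcnJycnOEhoeXl5eXl5eXmJiYmJiGg4eBk8jp6ZeXl5eXl5eXl5eXl5eXl5eXl5iYmJiYh4KHh4eDgZKTl5eXl5eXl5eXl5eXl5eXl5iYmJiYmIeCh4eHh4eHhYWXl5eXl5eXl5eXl5eXl5iYmJiYmJiHgoaHh4eHh4eHh5iXl5eXl5eXl5eXl5iYmJiYmJiYhoKHh4eHh4eHh4eHmJiYmJiYmJiYmJiYmJiYmJiYmISCh4eHh4eHh4eHh4eYmJiYmJiYmJiYmJiYmJiYmIaChIeHh4eHh4eHh4eHh5iYmJiYmJiYmJiYmJiYmIeDg4eHh4eHh4eHh4eHh4eHiJiYmJiYmJiYmJiYh4WCg4aHh4eHh4eHh4eHh4eHh4eCg4SFhoaGhoWEg4KDhYeHh4eHh4eHh4eHh4eHh4eHh4eHhoWEhISEhYaHh4eHh4eHh4eHh4eHh4eHh4eHh4eHh4eHd4eHh4d3d3eHh4eHh4eHh4eHh4eHh4eHh4eHh4eHh4eHh4eHh4eHh4eHh4eHh4eHh4eHh4eHh4eHh4eHh4eHh4eHh4eHh4eHh4eHh4eHh4eHh4eHh4eHh4eHh4eHh4eHh4eHh4eHh4eHh4eHh4eHh4eHh4eHh4eHh4eHh4c="/>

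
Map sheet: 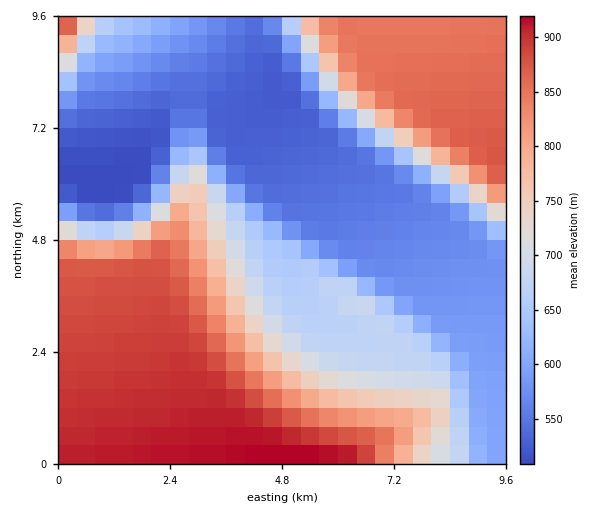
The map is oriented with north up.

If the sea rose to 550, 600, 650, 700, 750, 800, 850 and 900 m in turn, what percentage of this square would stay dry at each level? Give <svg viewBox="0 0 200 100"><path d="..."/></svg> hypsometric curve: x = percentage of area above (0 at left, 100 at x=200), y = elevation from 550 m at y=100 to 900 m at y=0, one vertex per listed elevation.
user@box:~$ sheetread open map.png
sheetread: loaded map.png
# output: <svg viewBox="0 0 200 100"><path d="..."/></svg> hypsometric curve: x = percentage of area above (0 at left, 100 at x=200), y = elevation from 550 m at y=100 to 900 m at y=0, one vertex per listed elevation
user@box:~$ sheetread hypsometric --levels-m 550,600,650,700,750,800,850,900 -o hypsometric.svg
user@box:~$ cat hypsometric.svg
<svg viewBox="0 0 200 100"><path d="M165 100l-36-14-13-15-22-14-12-14-10-14-14-15-41-14"/></svg>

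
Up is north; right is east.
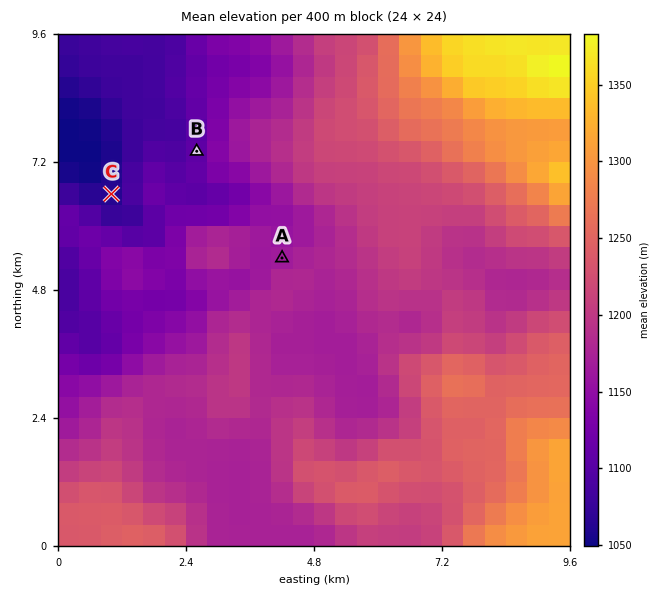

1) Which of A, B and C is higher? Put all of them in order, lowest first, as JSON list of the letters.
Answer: ["C", "B", "A"]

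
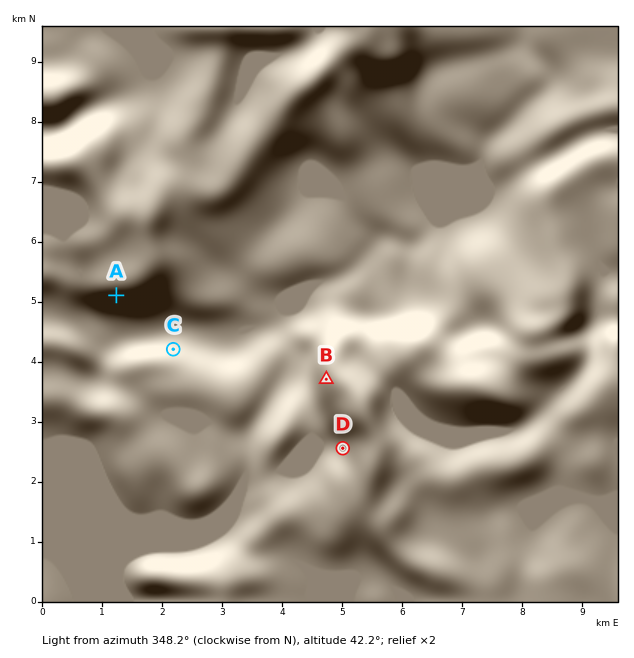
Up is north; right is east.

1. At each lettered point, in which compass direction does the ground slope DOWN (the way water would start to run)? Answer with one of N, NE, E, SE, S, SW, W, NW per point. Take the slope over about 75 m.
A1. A S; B W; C N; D W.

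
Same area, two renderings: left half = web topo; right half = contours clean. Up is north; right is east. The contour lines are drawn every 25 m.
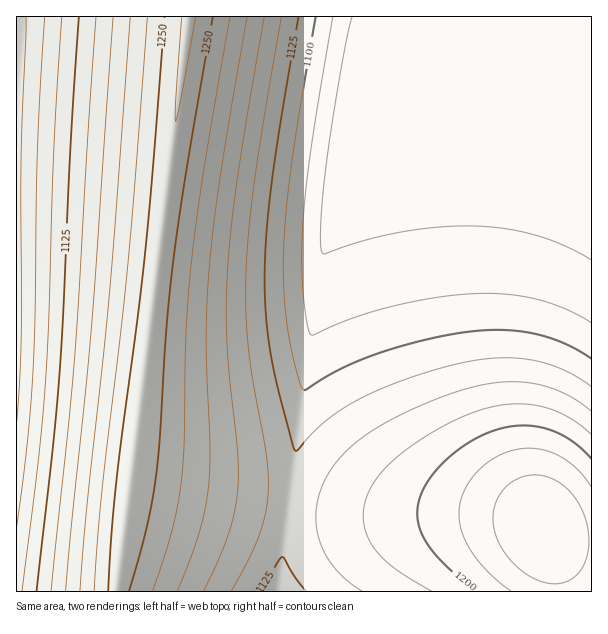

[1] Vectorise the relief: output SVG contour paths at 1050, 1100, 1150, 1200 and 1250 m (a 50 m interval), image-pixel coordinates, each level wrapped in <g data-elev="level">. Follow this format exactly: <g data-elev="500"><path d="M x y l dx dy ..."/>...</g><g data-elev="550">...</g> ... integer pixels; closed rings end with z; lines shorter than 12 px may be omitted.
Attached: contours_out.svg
<g data-elev="1050"><path d="M591 260l-27-14-28-11-30-6-33-3-36 1-38 5-34 8-42 14-2-8 0-19 5-59 15-97 11-54"/><path d="M26 17l-5 145 0 179-4 80"/></g><g data-elev="1100"><path d="M591 359l-25-15-29-10-30-4-33 1-43 8-50 13-40 17-35 21-4-1-9-30-6-36-3-36 0-38 2-40 6-47 24-145"/><path d="M62 17l-8 130-5 170-4 66-7 79-16 129"/></g><g data-elev="1150"><path d="M231 591l17-30 10-22 6-21 4-21 0-20-2-21-13-75-5-36-2-33 0-34 3-45 6-53 26-163"/><path d="M591 411l-21-15-24-10-24-4-27 1-31 6-38 14-39 19-28 18-19 18-14 19-8 21-2 21 3 21 10 20 13 16 20 15"/><path d="M96 17l-21 339-24 235"/></g><g data-elev="1200"><path d="M177 591l22-57 9-43 2-42-4-114 3-66 12-96 26-156"/><path d="M591 459l-16-16-18-11-20-5-19-1-21 4-21 9-21 13-18 18-11 15-7 15-2 15 3 13 6 14 11 15 17 16 22 18"/><path d="M130 17l-20 270-23 220-7 84"/></g><g data-elev="1250"><path d="M129 591l16-58 10-48 5-45 7-117 6-63 14-93 26-150"/><path d="M553 584l8-1 9-3 7-5 6-8 3-9 3-10 0-12-2-13-9-21-7-10-8-7-9-6-9-3-11-1-9 1-15 7-12 14-5 16 2 18 8 20 15 16 17 12z"/><path d="M165 17l-18 217-31 248-8 109"/></g>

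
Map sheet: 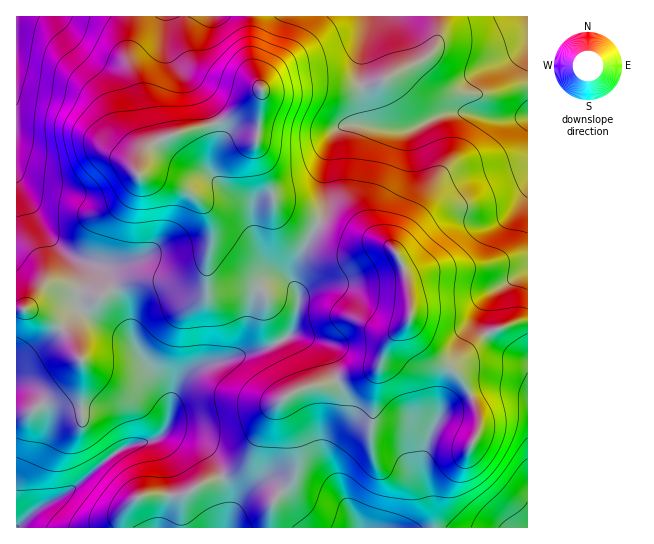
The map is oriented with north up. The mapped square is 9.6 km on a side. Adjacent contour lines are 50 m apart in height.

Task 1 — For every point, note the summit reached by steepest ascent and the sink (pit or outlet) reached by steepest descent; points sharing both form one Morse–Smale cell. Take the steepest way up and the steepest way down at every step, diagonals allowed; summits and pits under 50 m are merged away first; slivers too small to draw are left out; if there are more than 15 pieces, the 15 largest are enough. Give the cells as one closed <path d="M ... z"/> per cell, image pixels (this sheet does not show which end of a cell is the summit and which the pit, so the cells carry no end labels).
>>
<path d="M261 91l-24 21-19 11-39 9-25 11-10 10-4 9-1 12 2 2 8 0 21 7 23 12 12 12 7 18 0 16-5 22-8 12-18 6-34-2-14 1-23 9-9 7-40-8-14 0-5 3-17 18-9 1 1 218 210-1 1-29-5-21-10-19-8-10-19-11-12-4-13 1 4-4 4-11 6-28 12-16 18-10 62-17 20-11 6-7 6-25 0-8-6-12 0-11 24-51-35-15-9-10-17-52 5-40z"/><path d="M250 16l-234 1 1 292 8 0 17-18 5-3 14 0 40 8 9-7 23-9 14-1 34 2 14-4 8-6 9-30 0-16-7-18-12-12-23-12-21-7-8 0-2-9 5-14 10-10 25-11 39-9 19-11 22-18 2-5-6-12-4-15z"/><path d="M409 320l-20 21-9 22-5 5-33 9-19 8-24 4-16 10 0 11 13 33 1 20-5 16-12 15 29 34 218 0 1-206-14 1-29 12-30 26-10 3-16-9-8-9-9-15z"/><path d="M463 112l-17 1-31 15-12 3-44-7-18 3-8 7-6 20 0 48-8 20 3 5 12 6 15 6 29 2 12 6 7 7 11 27 3 16-2 28 3 6 16 23 17 10 10-3 30-26 29-12 14-2 0-203-37 1z"/><path d="M527 16l-276 0 0 46 4 15 6 12-1 32-4 25 20 57 14 9 29 11 8-21 0-48 6-20 8-7 18-3 44 7 12-3 23-12 15-4 20 1 18 6 36-2z"/><path d="M319 224l-4 5-22 45 0 11 6 12 0 8-7 28-9 7-16 8-62 17-18 10-12 16-6 28-4 11-4 4 13-1 12 4 19 11 8 10 10 19 4 14 0 37 2-1 8-22 12-13 9-5 12 0 9 6 16-19 2-24-6-23-8-17 0-11 16-10 24-4 19-8 33-9 5-5 9-22 19-19 3-5-3-36-11-27-7-7-8-4-33-4-18-7z"/><path d="M270 487l-12 0-9 5-9 9-9 18-1 9 41-1 1-22 8-11z"/><path d="M281 495l-9 10-1 22 36 1-15-22z"/>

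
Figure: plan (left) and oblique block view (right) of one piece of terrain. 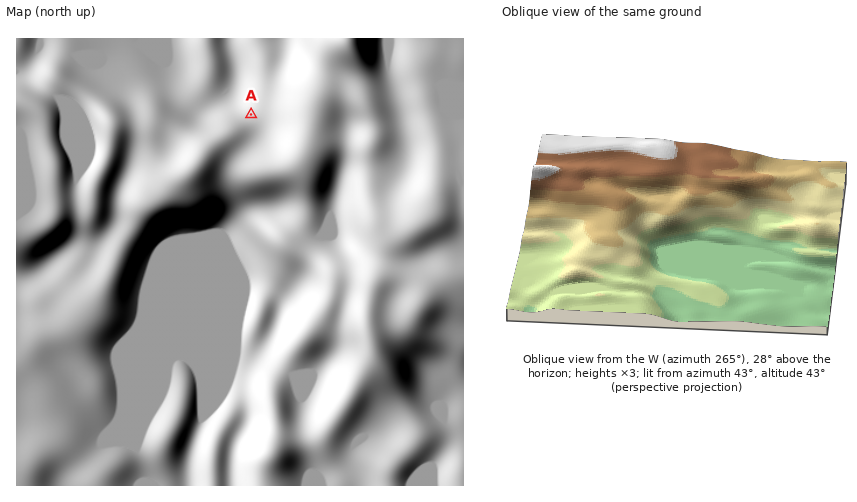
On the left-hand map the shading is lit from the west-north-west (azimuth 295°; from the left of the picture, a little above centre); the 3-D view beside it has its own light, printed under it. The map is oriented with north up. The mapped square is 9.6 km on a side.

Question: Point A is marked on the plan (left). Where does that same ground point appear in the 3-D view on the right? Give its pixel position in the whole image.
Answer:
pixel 579 223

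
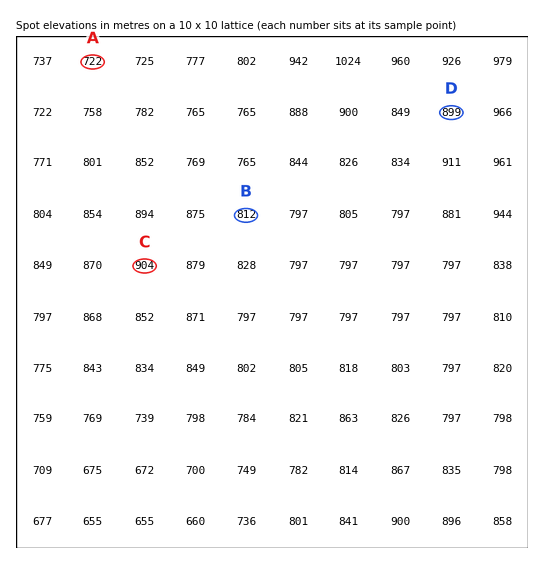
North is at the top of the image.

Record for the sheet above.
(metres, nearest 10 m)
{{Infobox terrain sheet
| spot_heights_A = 720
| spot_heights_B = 810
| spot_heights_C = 900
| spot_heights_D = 900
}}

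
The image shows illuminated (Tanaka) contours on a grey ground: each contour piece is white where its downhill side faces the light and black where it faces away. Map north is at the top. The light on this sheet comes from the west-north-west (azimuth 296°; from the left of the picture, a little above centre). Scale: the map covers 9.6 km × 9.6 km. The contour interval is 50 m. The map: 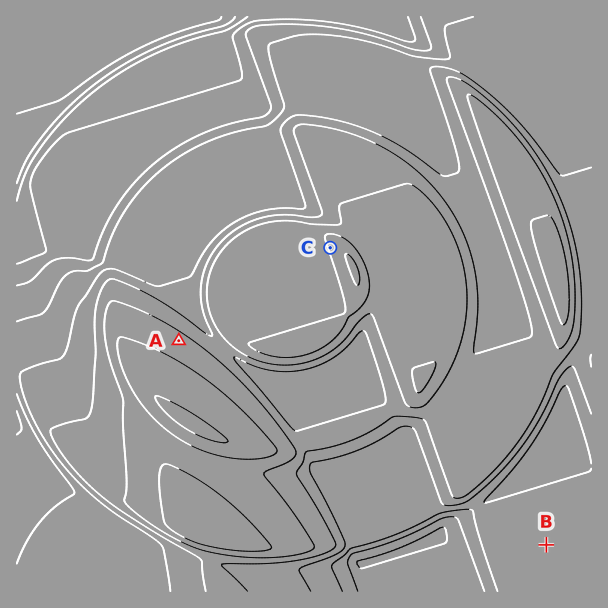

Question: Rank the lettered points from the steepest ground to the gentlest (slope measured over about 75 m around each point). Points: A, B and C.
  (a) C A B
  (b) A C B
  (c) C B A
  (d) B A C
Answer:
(a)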